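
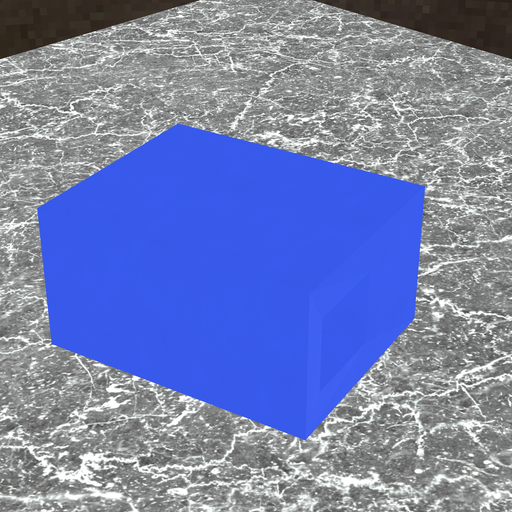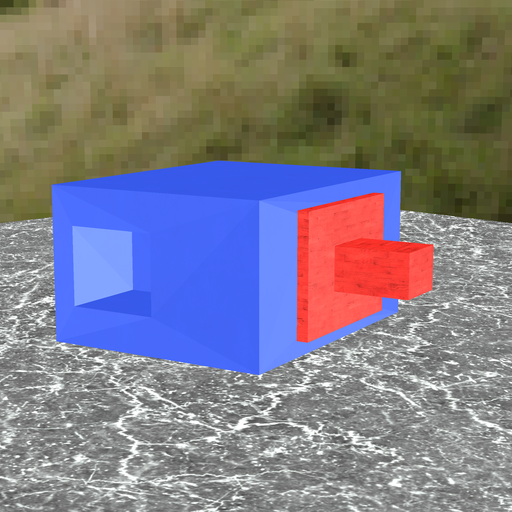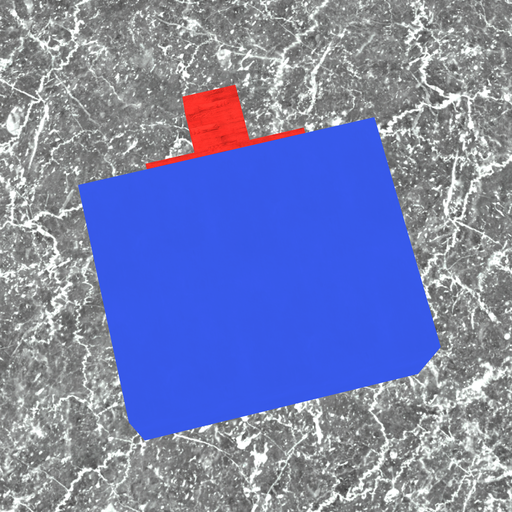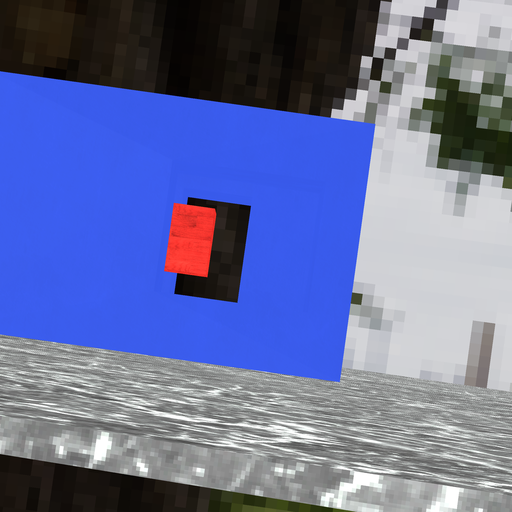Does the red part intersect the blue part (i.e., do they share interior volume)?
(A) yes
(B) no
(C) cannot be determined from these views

(B) no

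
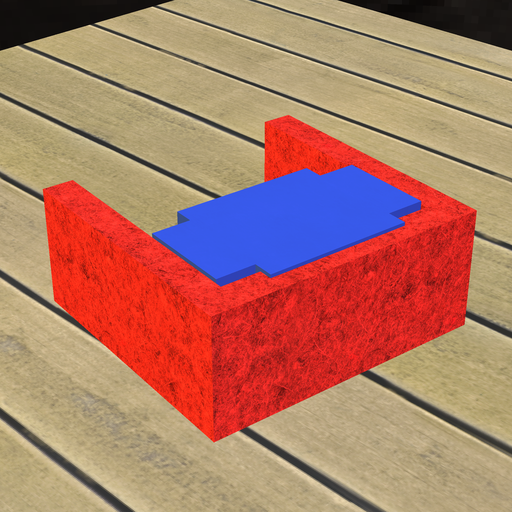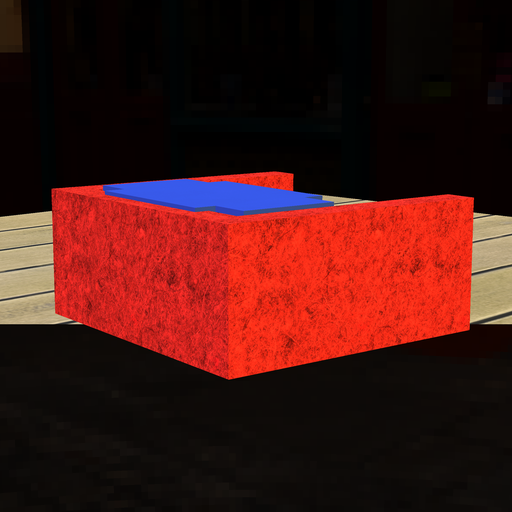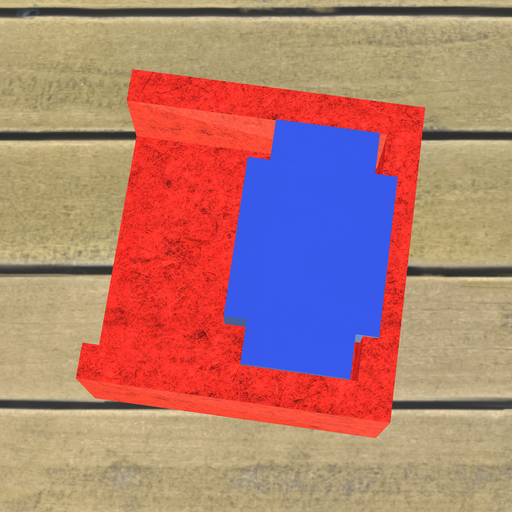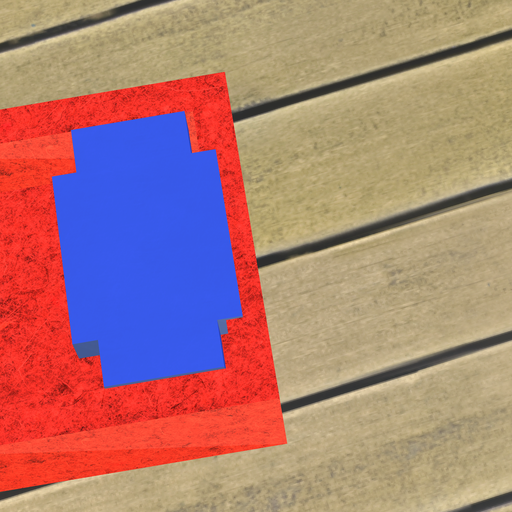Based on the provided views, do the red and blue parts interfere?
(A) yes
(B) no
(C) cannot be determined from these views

(A) yes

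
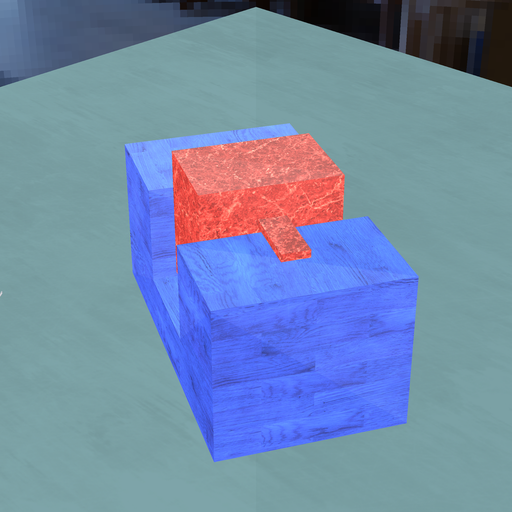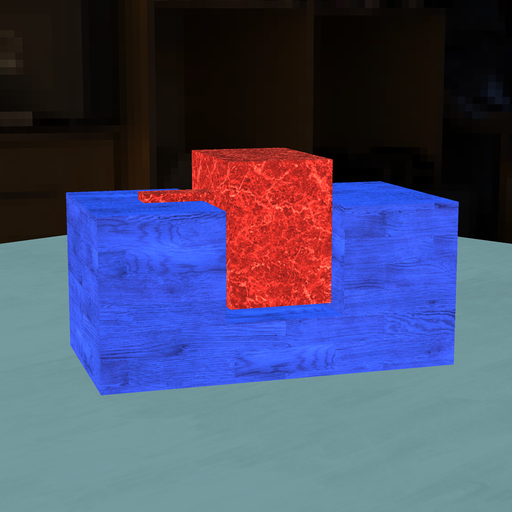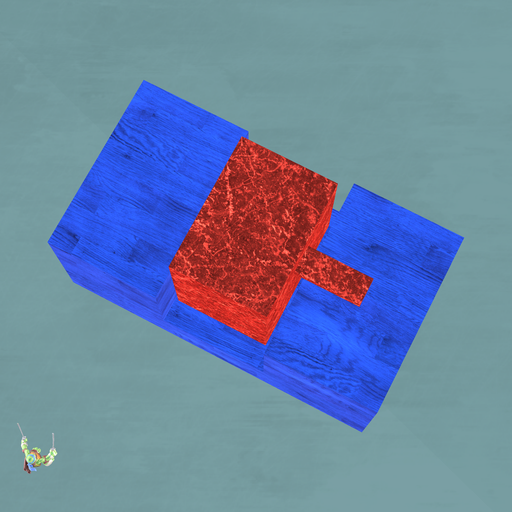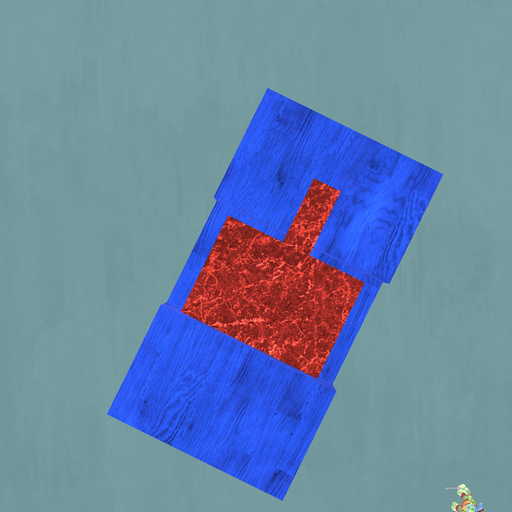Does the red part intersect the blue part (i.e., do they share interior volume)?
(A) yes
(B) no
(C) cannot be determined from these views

(B) no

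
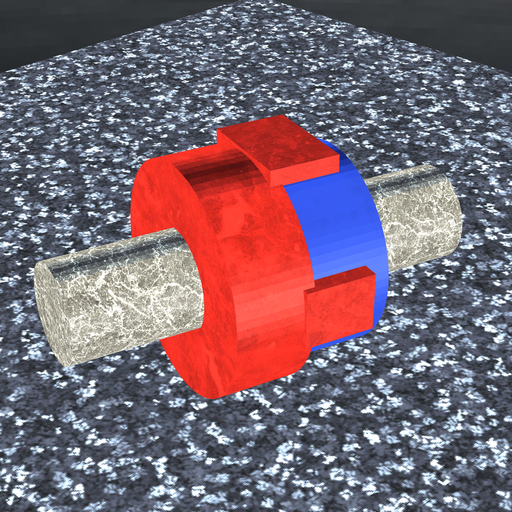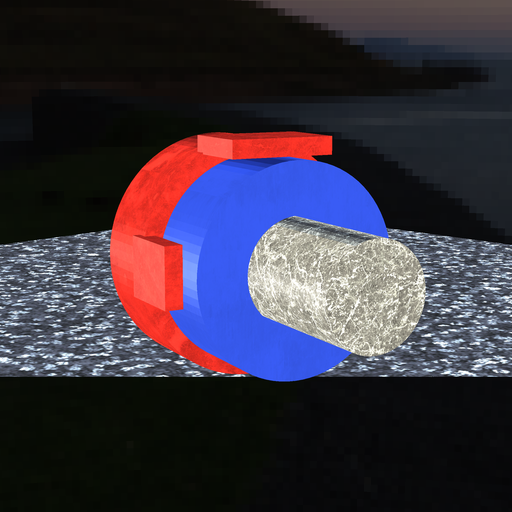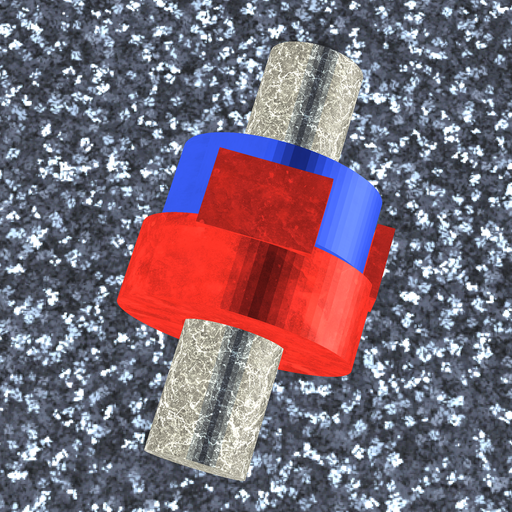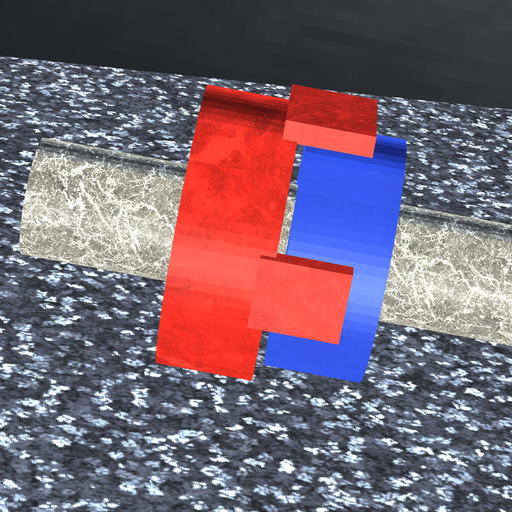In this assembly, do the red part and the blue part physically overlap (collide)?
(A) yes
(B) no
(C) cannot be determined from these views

(B) no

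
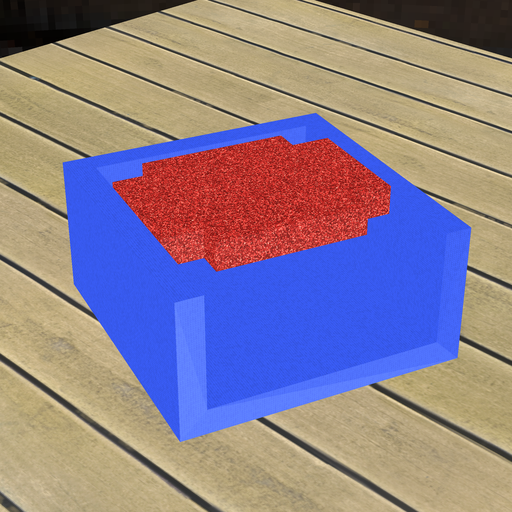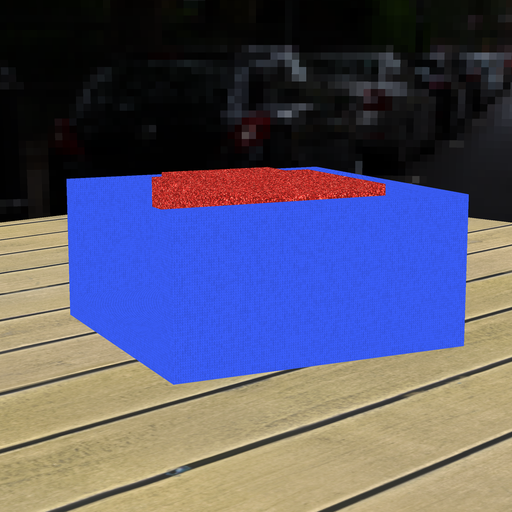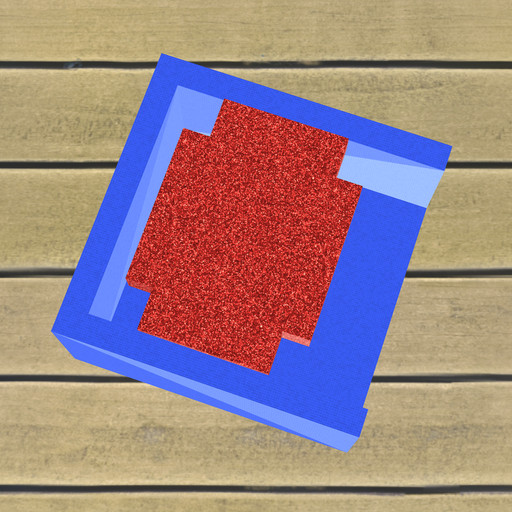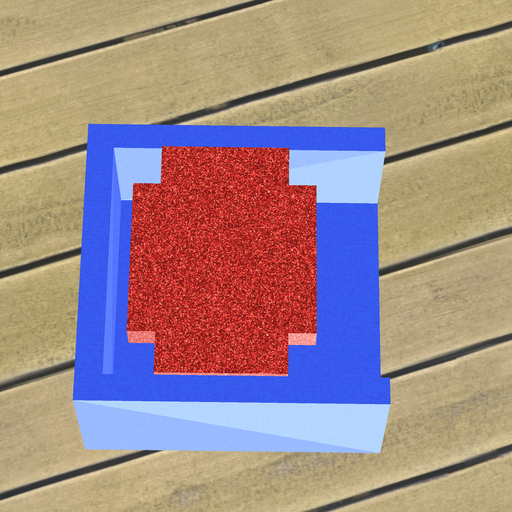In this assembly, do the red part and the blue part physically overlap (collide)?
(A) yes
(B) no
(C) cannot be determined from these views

(B) no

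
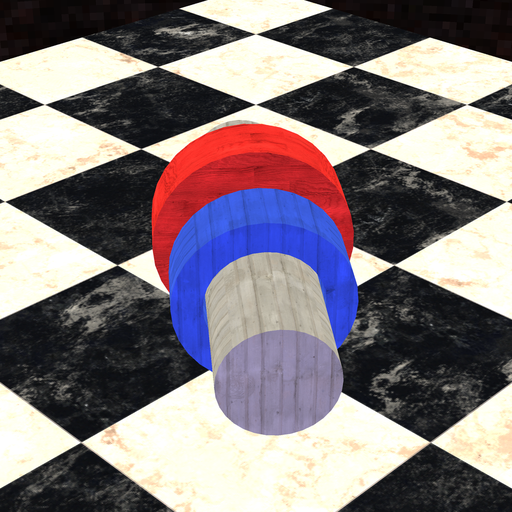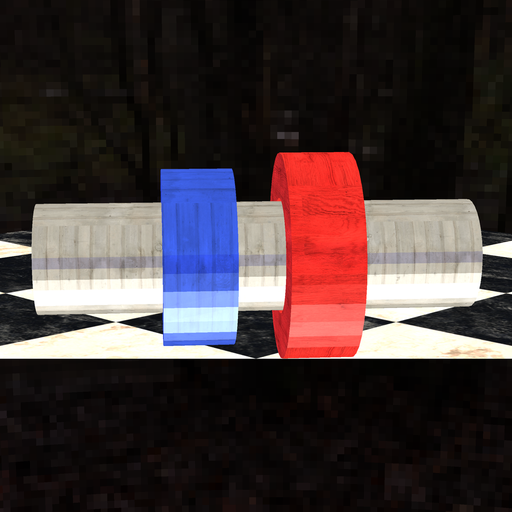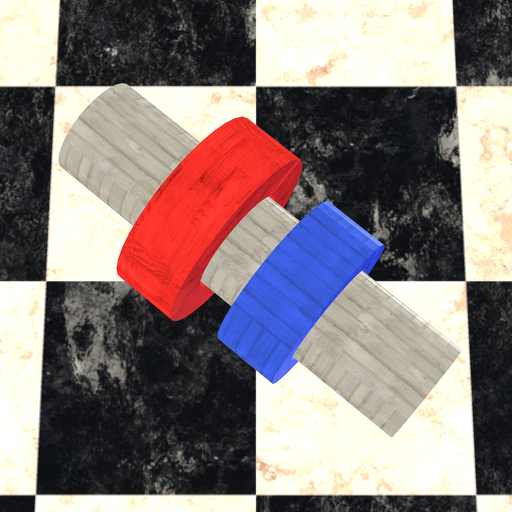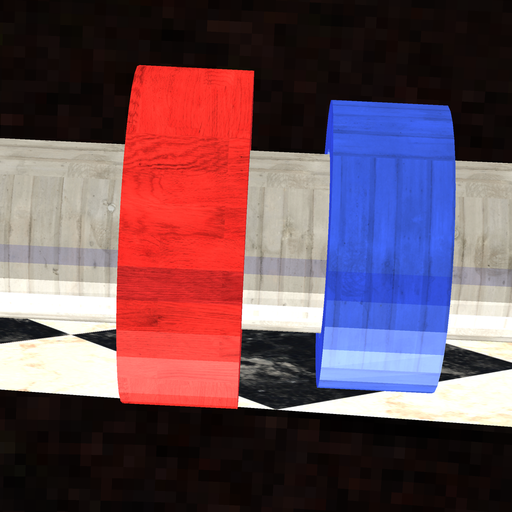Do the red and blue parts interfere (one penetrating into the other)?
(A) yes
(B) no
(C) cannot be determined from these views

(B) no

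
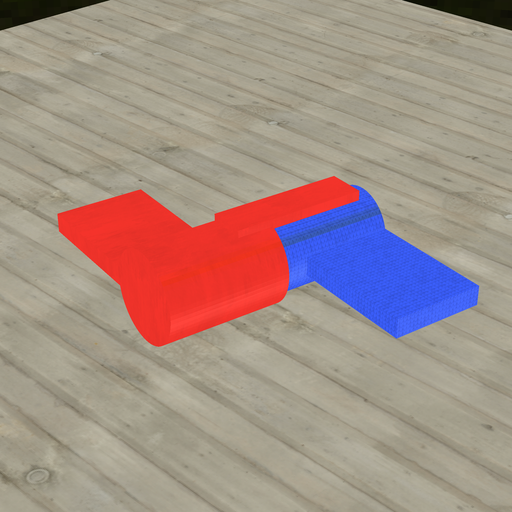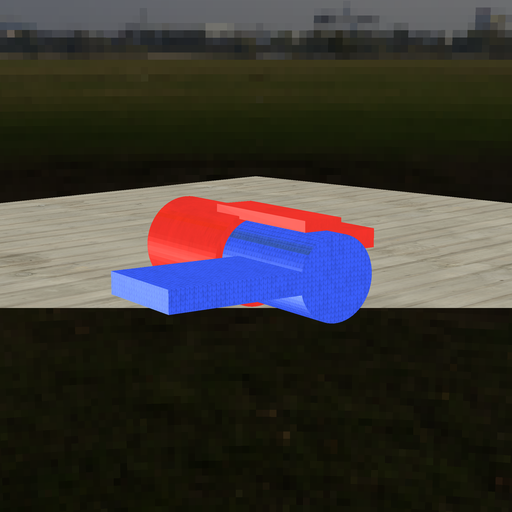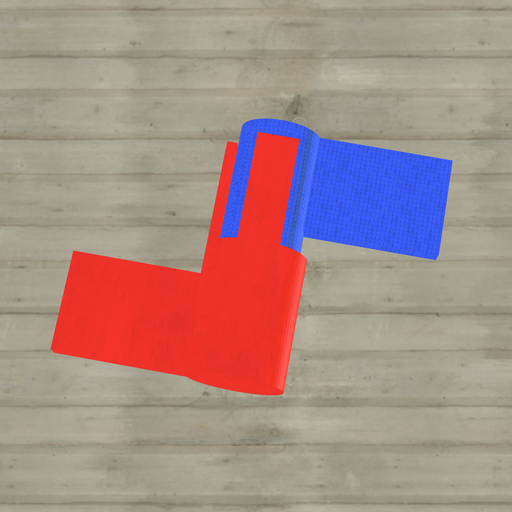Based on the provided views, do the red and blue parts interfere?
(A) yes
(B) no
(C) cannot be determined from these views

(C) cannot be determined from these views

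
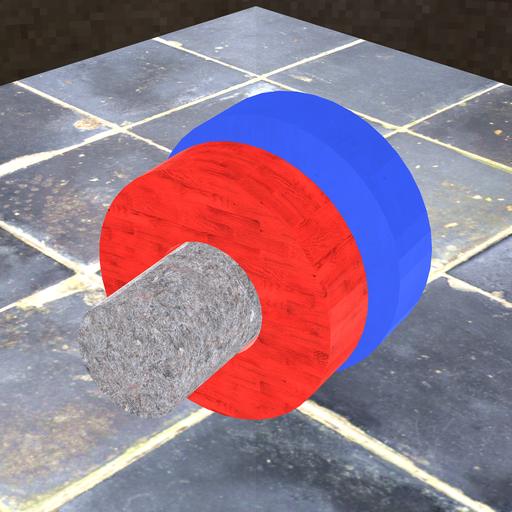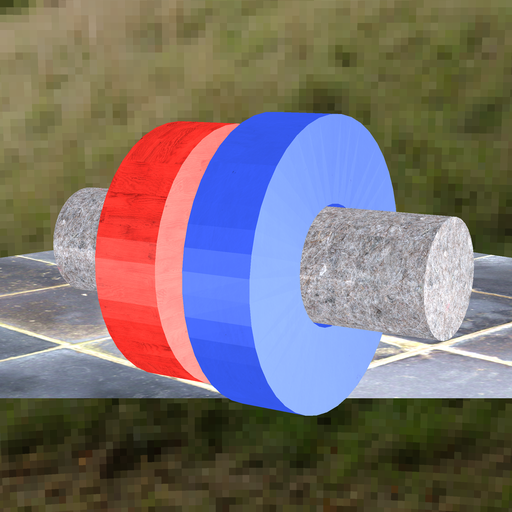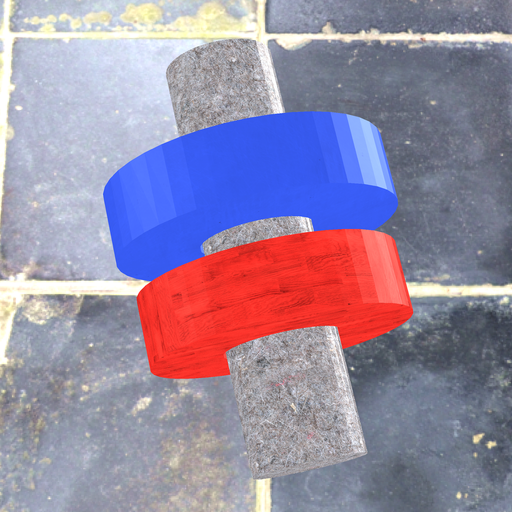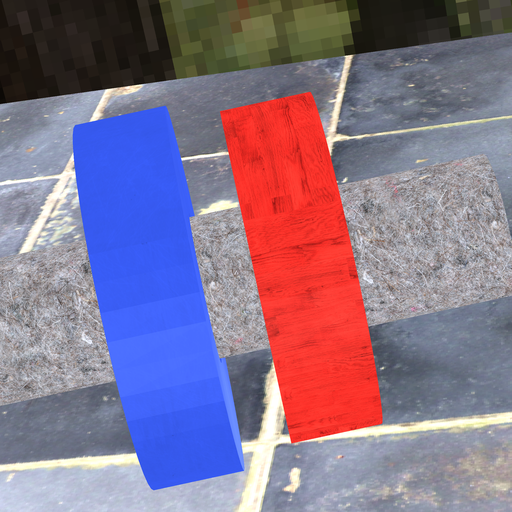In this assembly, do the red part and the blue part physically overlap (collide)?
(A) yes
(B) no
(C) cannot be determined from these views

(B) no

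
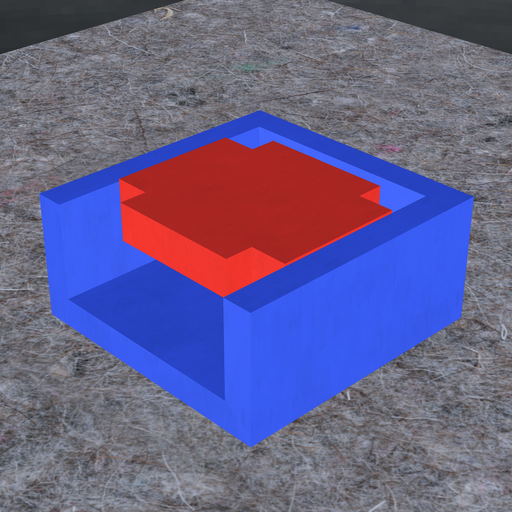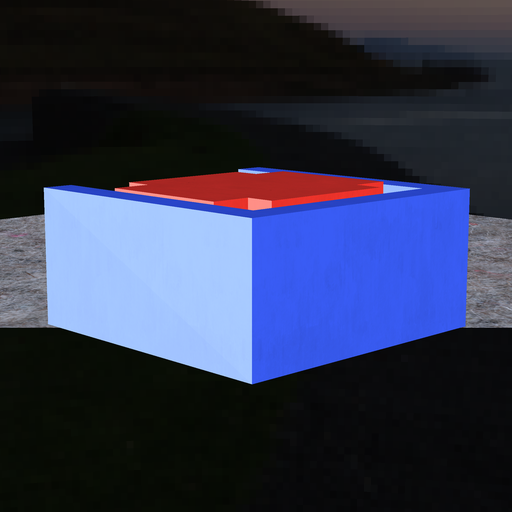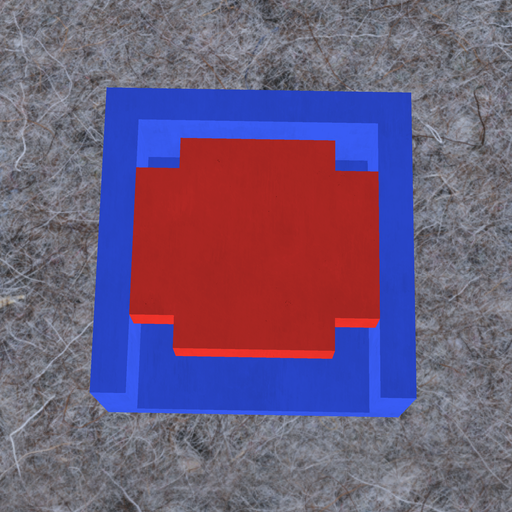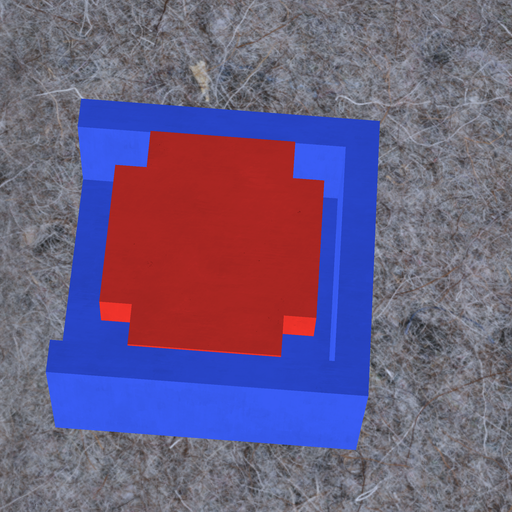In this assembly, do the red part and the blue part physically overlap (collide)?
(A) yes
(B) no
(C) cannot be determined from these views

(B) no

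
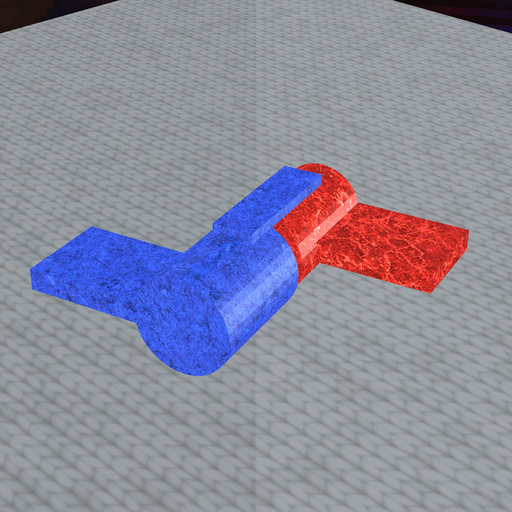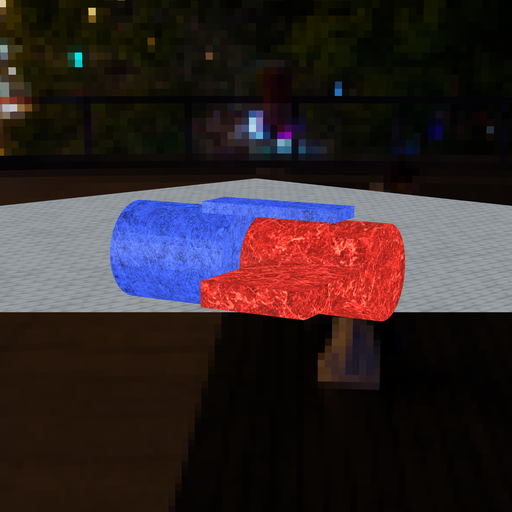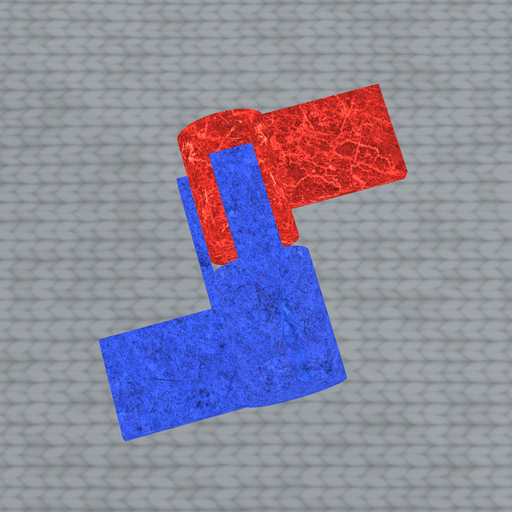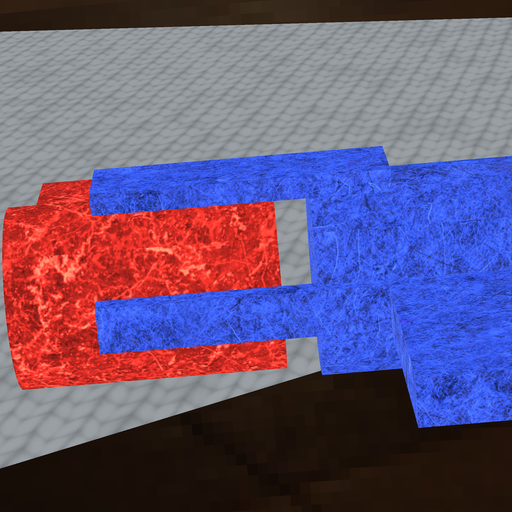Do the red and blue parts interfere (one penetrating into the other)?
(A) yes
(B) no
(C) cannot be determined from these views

(B) no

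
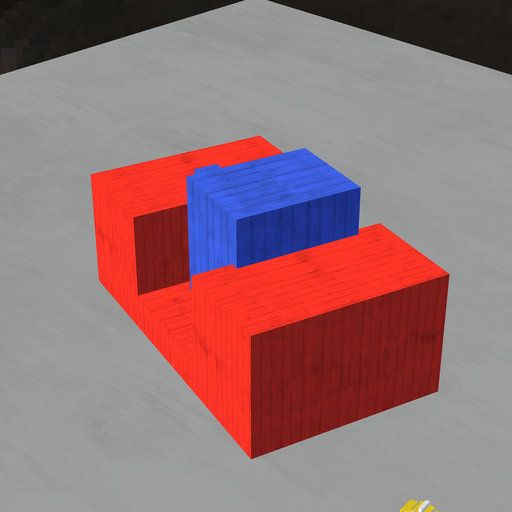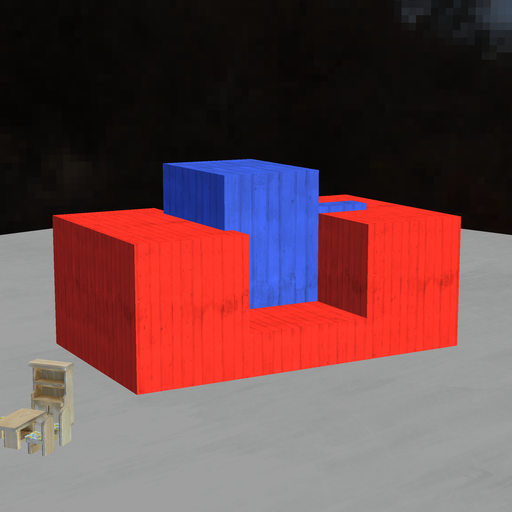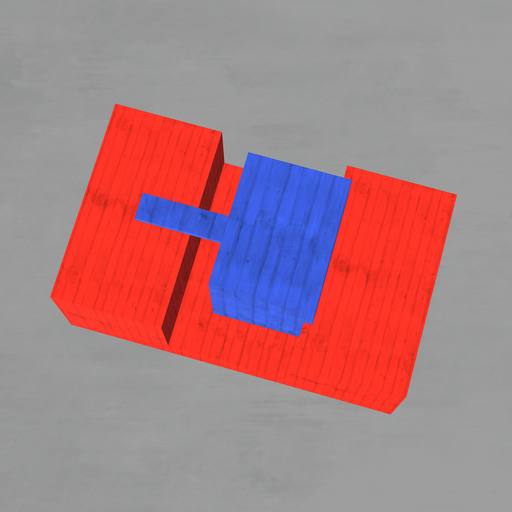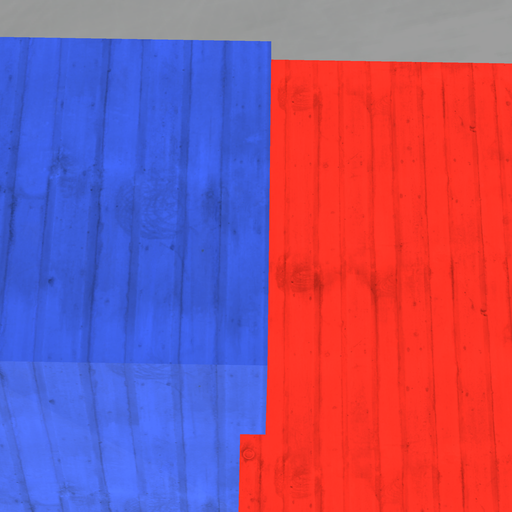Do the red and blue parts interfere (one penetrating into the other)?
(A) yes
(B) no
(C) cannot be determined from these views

(A) yes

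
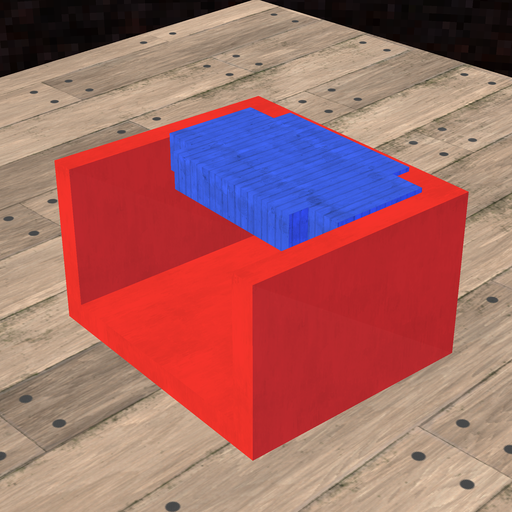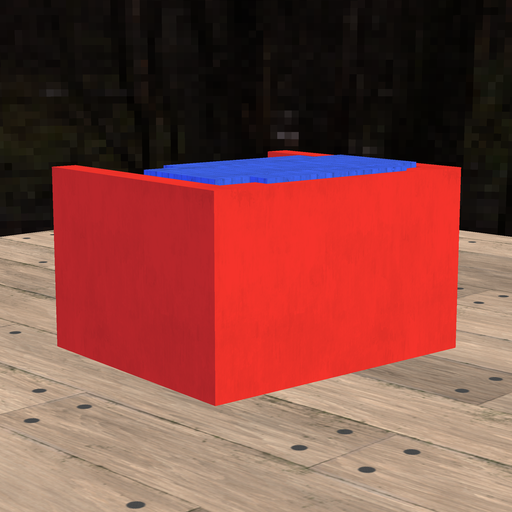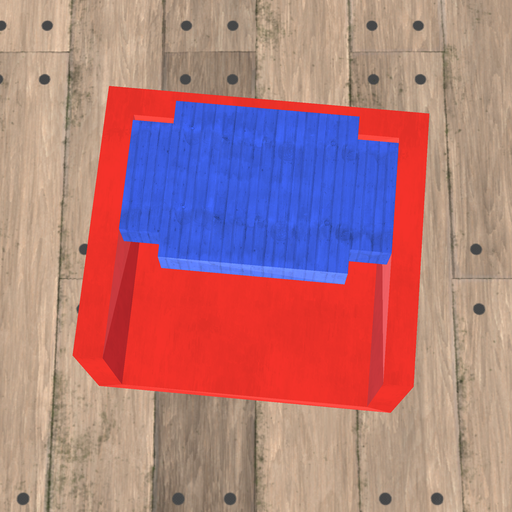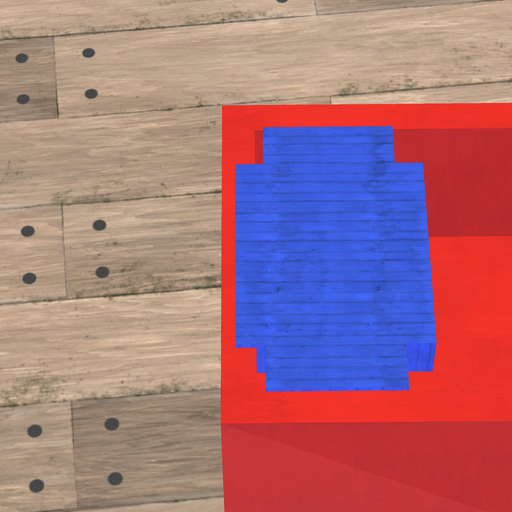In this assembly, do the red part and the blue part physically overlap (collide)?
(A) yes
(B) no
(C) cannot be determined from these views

(A) yes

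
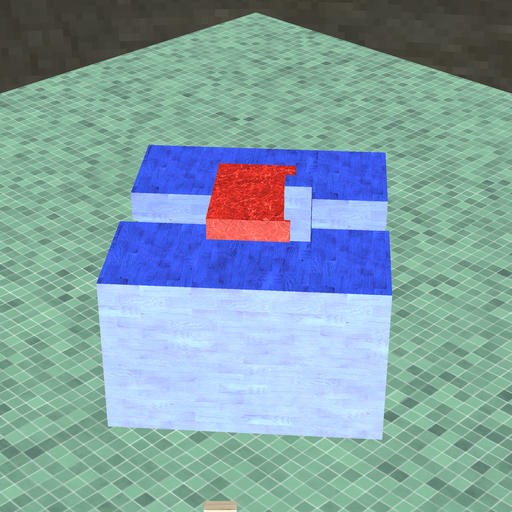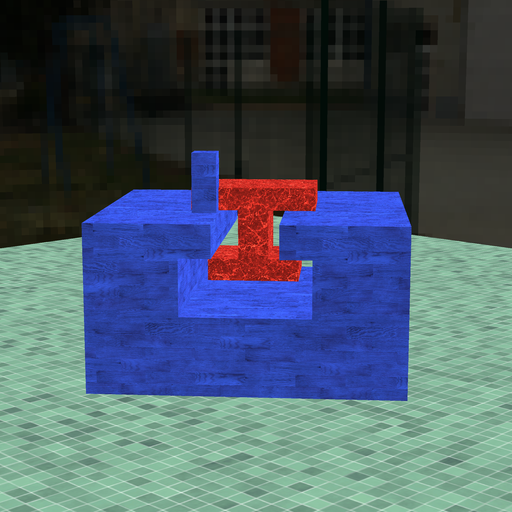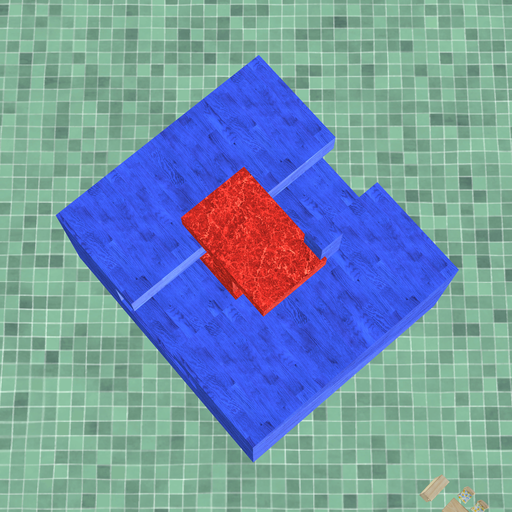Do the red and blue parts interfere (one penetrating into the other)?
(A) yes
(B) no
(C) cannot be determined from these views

(A) yes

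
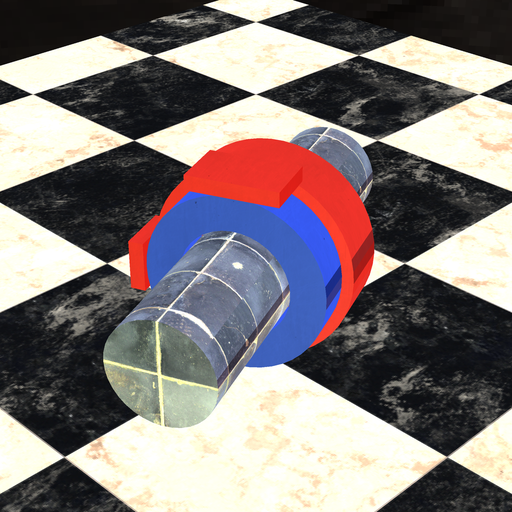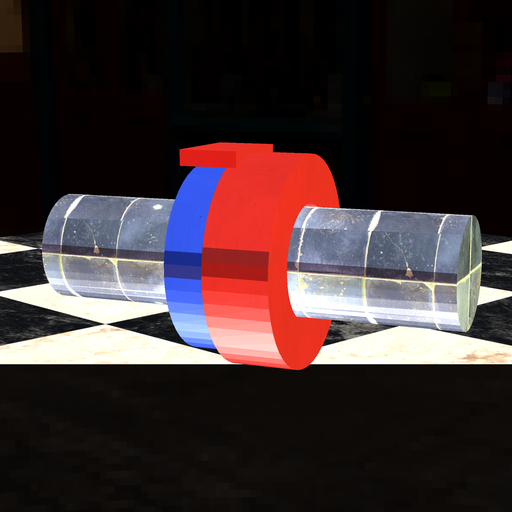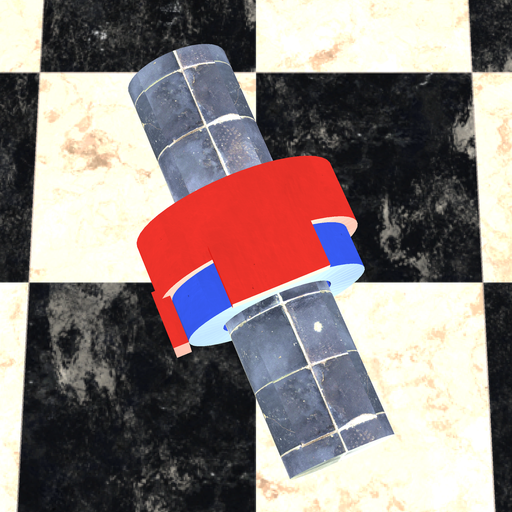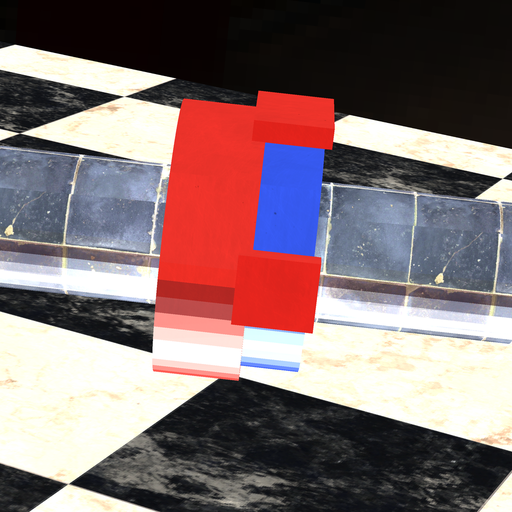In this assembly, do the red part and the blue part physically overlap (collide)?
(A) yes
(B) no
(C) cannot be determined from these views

(A) yes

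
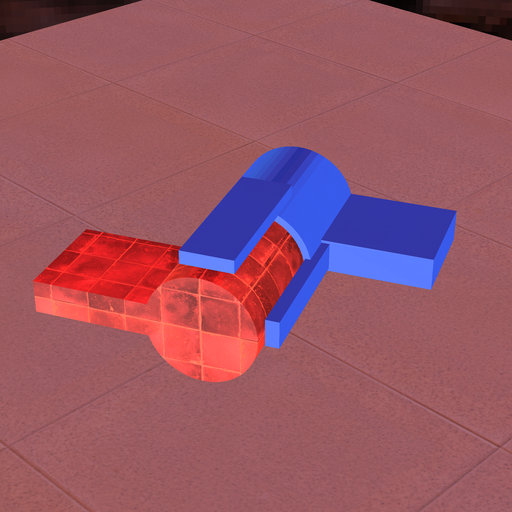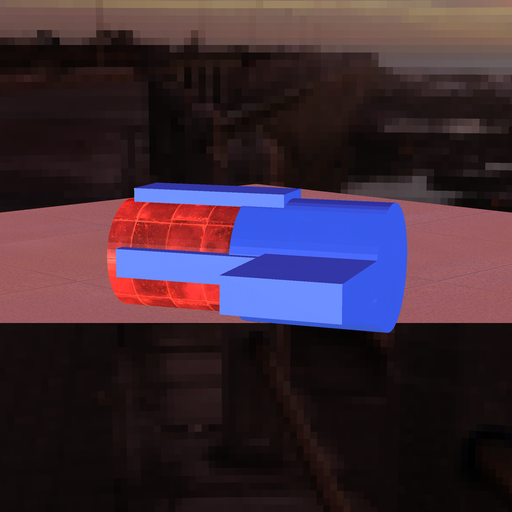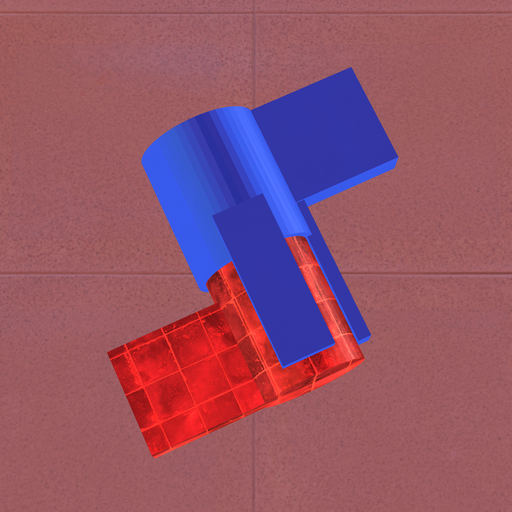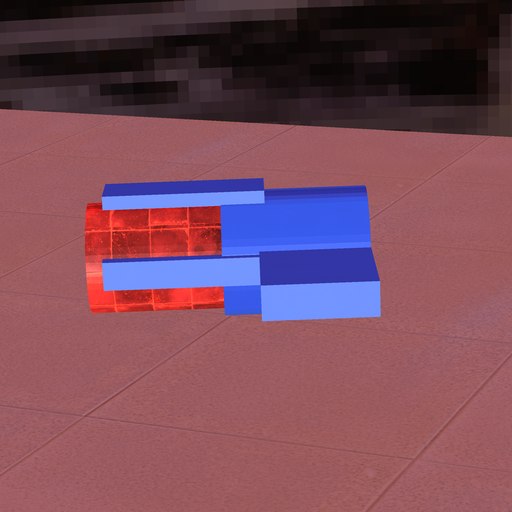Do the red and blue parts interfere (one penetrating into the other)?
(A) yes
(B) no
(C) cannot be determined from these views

(A) yes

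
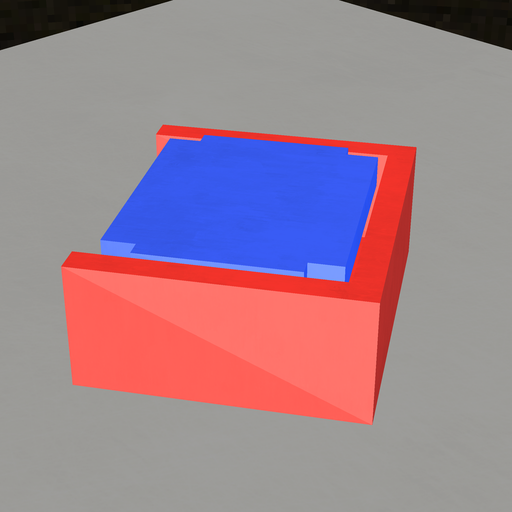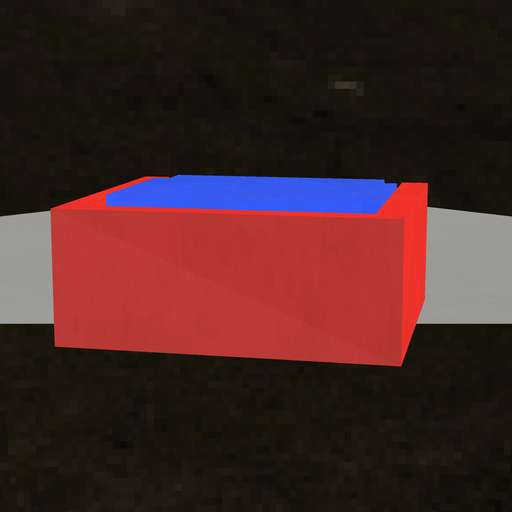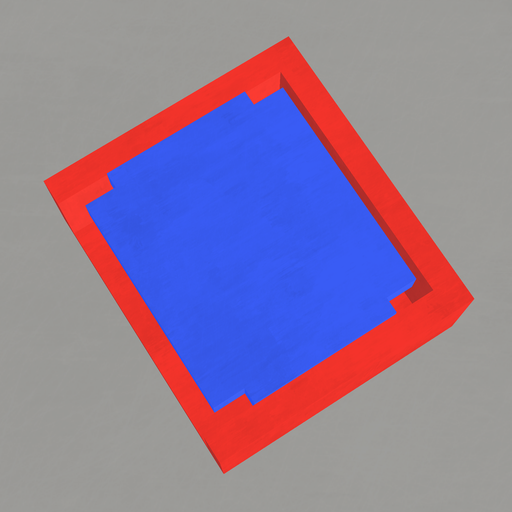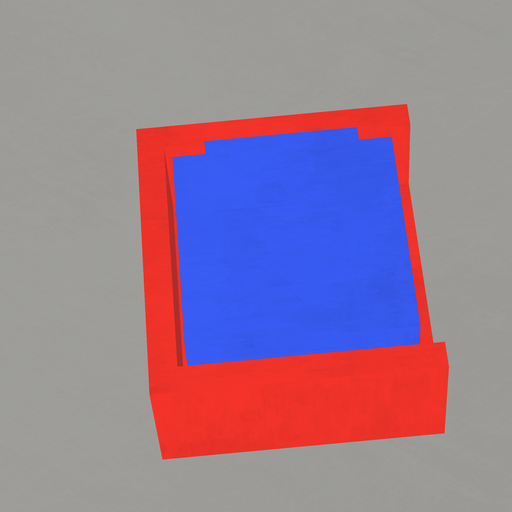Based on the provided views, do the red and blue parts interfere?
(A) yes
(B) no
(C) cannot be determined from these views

(B) no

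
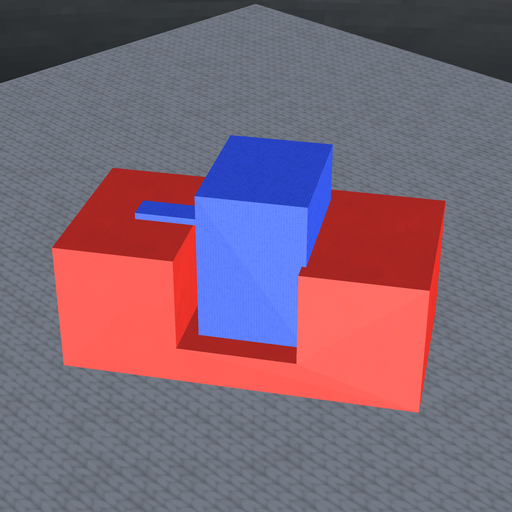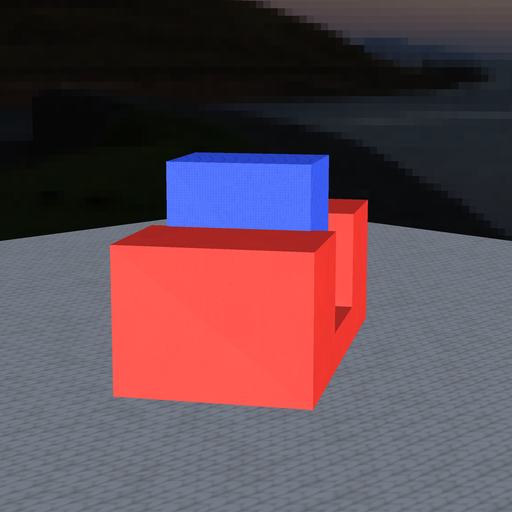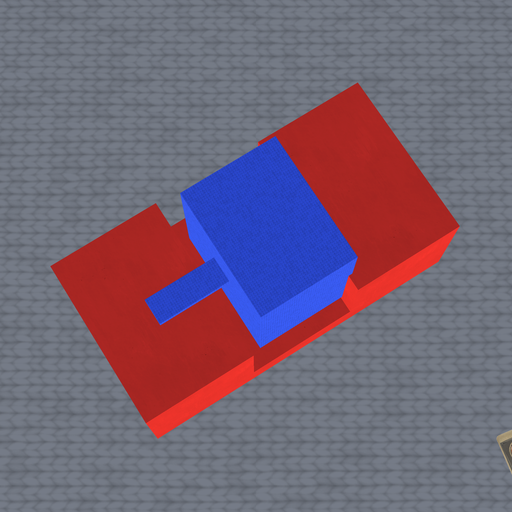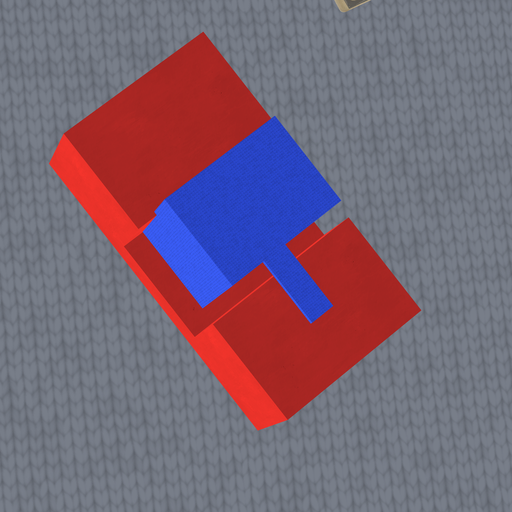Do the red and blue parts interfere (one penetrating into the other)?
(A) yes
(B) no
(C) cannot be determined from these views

(A) yes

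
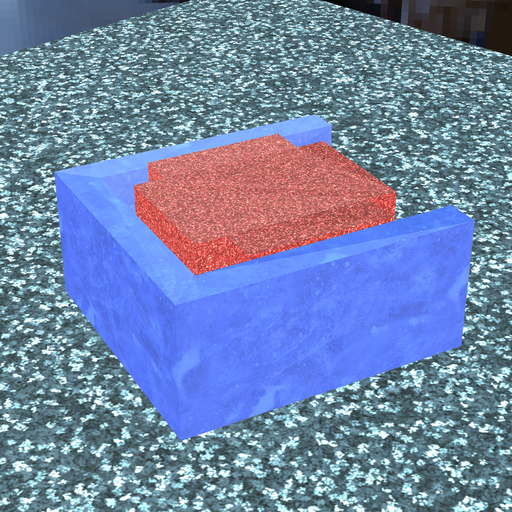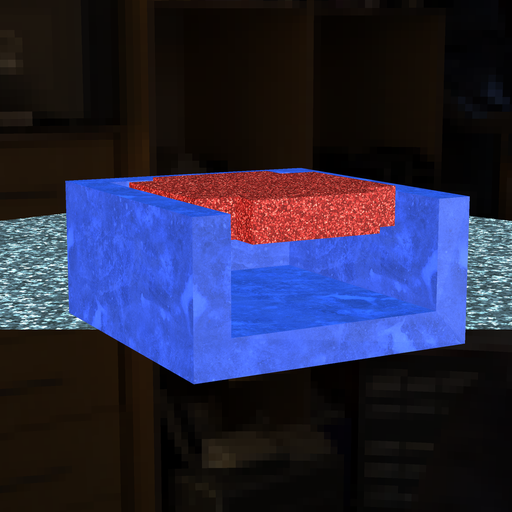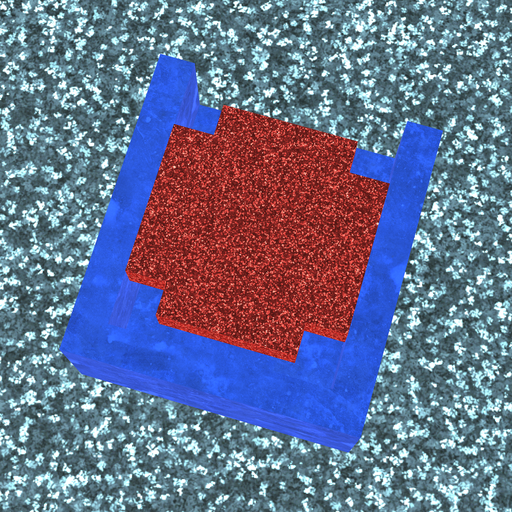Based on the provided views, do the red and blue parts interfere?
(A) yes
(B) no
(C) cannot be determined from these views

(B) no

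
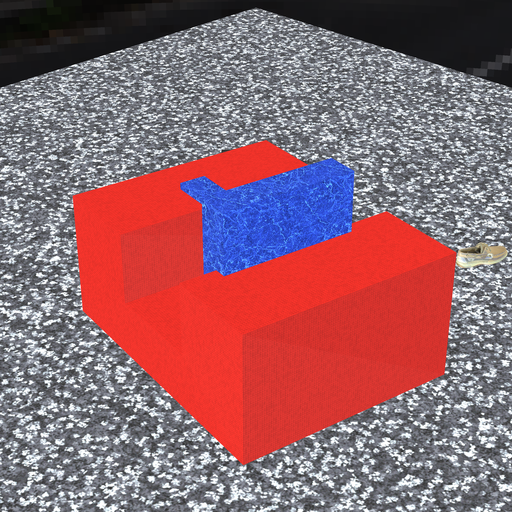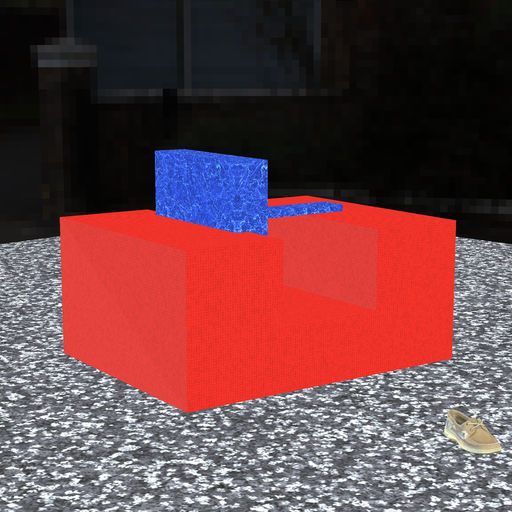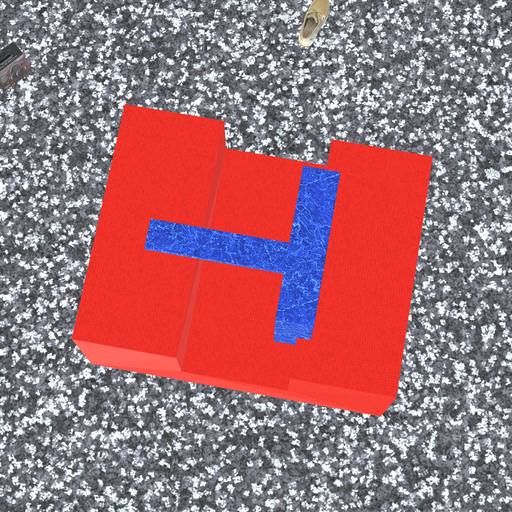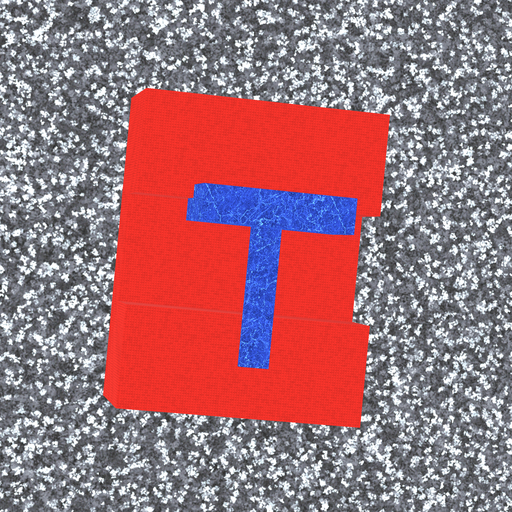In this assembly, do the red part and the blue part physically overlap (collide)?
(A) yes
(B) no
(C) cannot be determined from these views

(A) yes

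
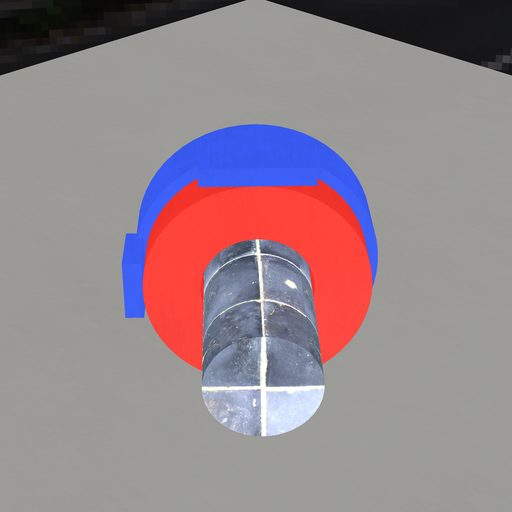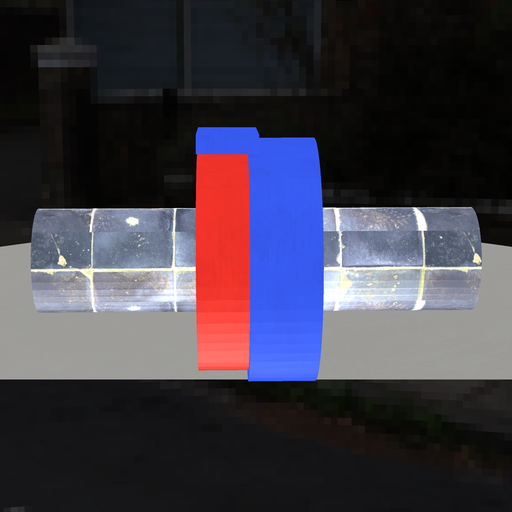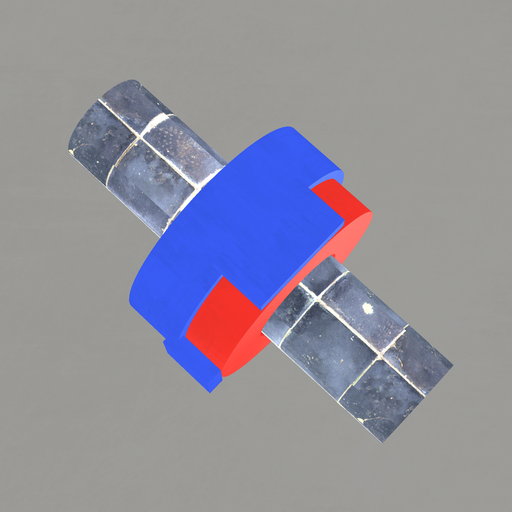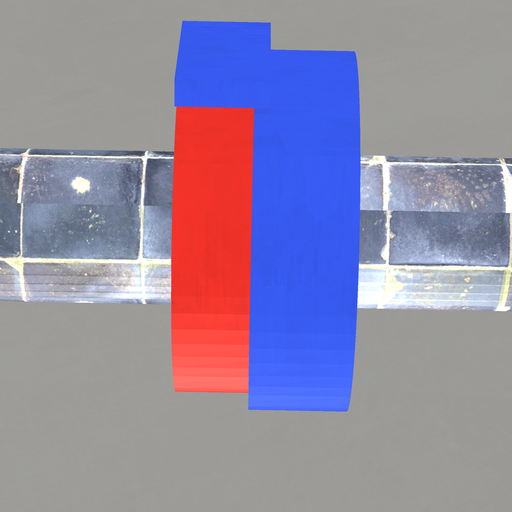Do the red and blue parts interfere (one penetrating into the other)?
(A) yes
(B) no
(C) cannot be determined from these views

(A) yes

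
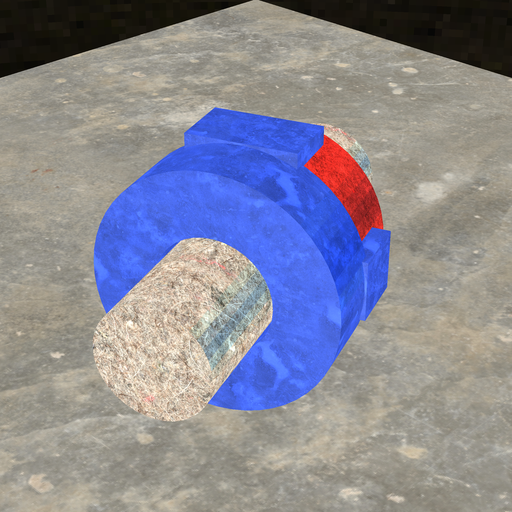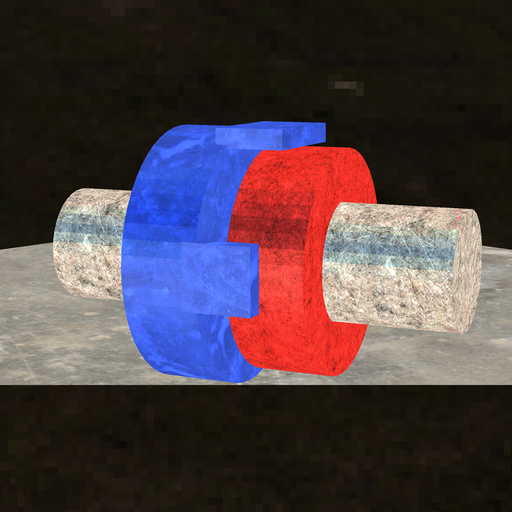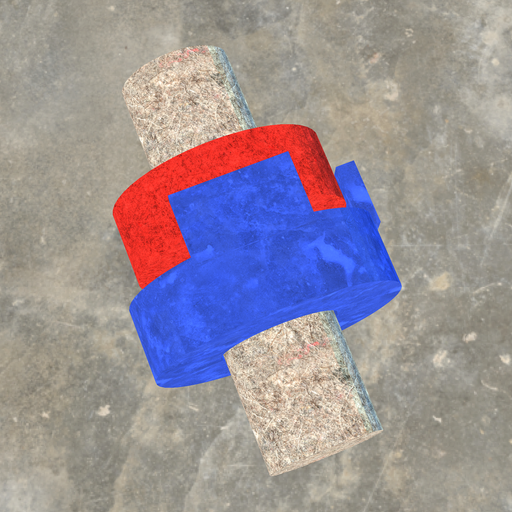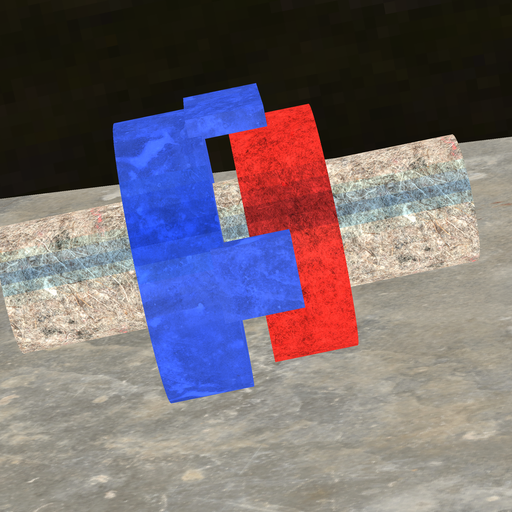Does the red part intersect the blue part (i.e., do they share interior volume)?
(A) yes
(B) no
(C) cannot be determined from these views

(B) no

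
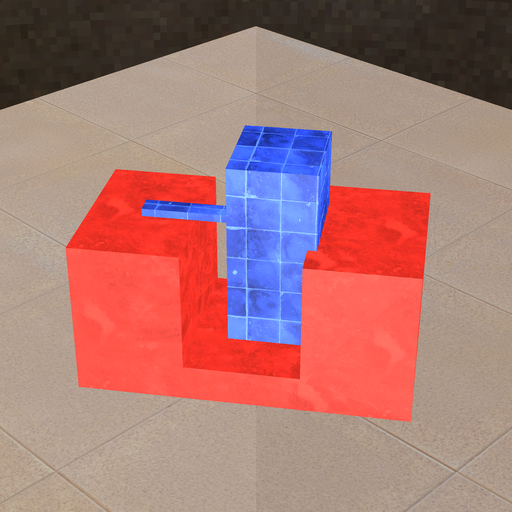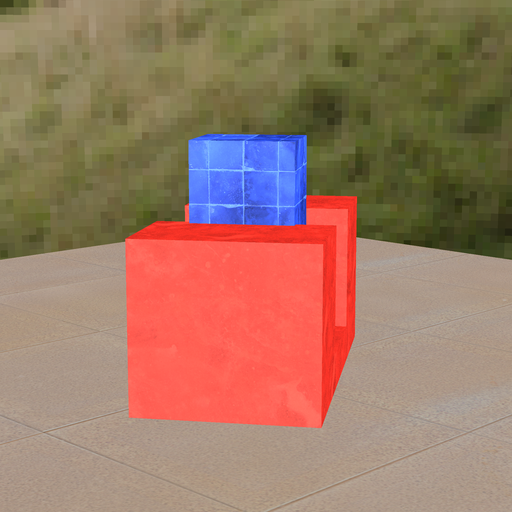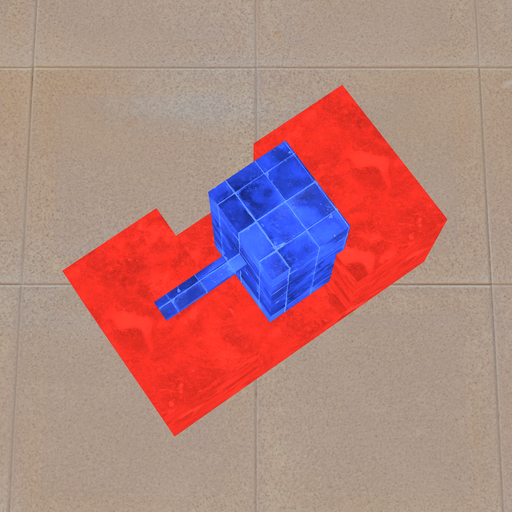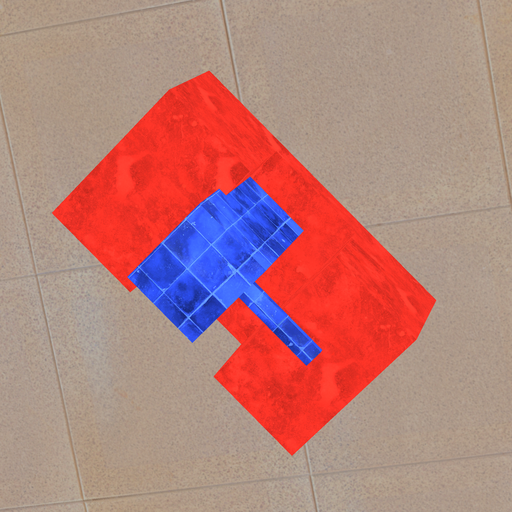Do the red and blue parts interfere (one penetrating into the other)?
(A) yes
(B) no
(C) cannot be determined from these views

(A) yes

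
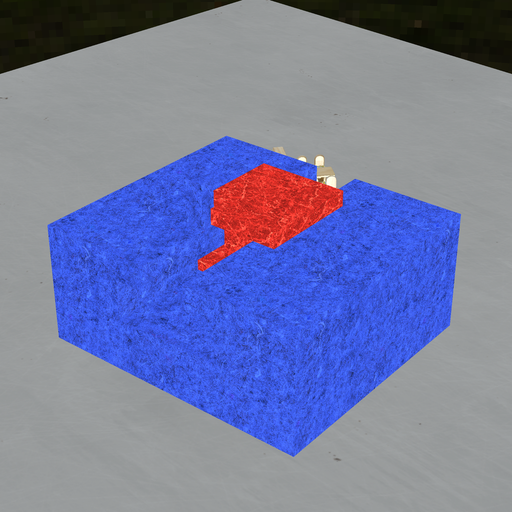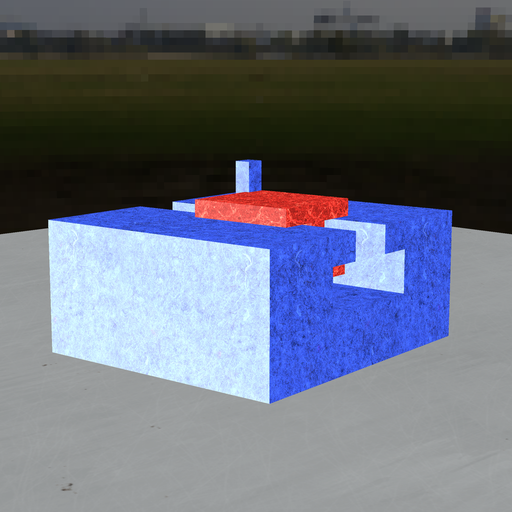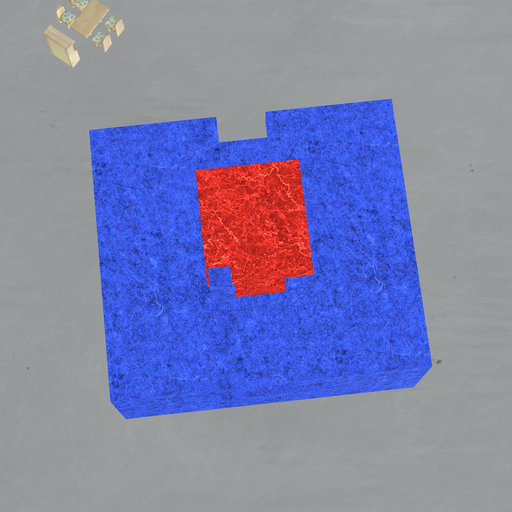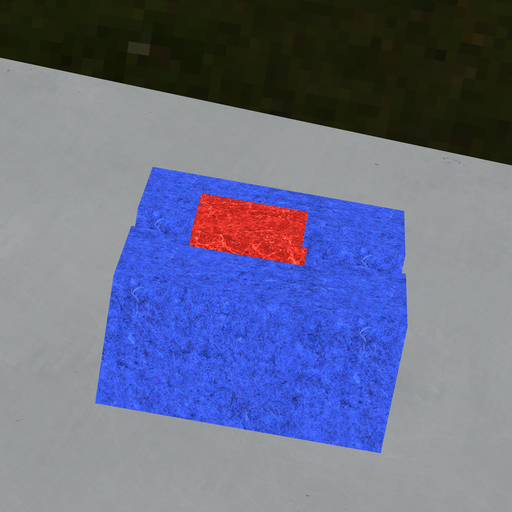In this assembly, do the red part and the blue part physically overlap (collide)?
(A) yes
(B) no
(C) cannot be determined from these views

(A) yes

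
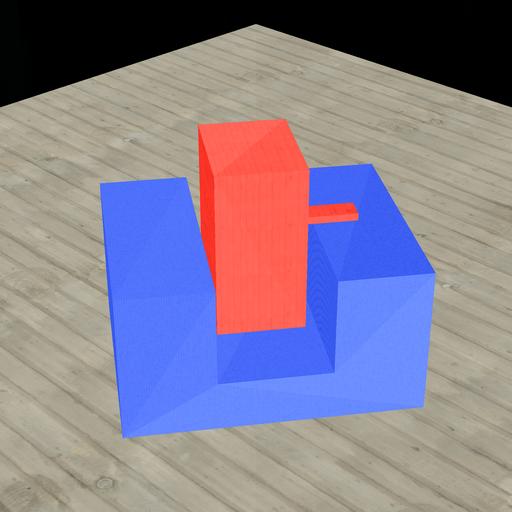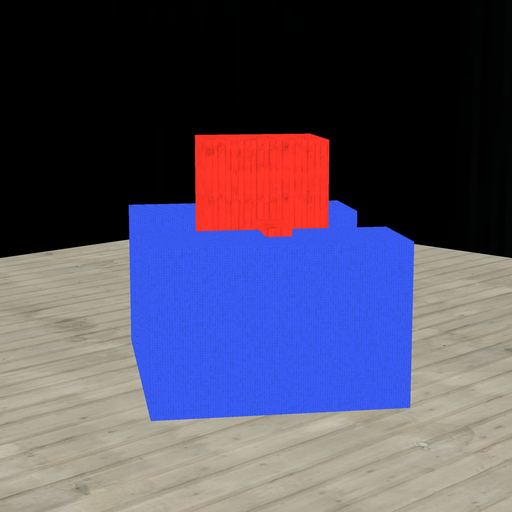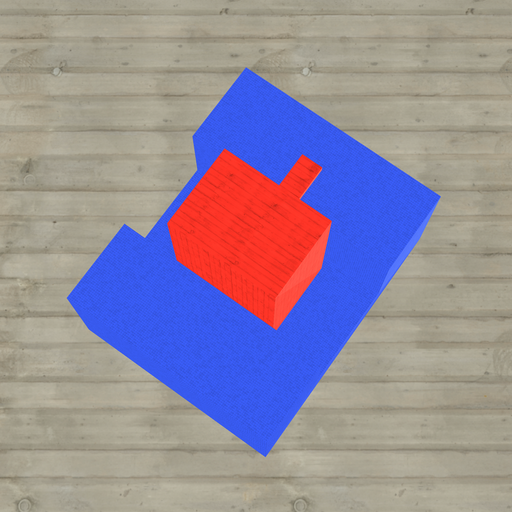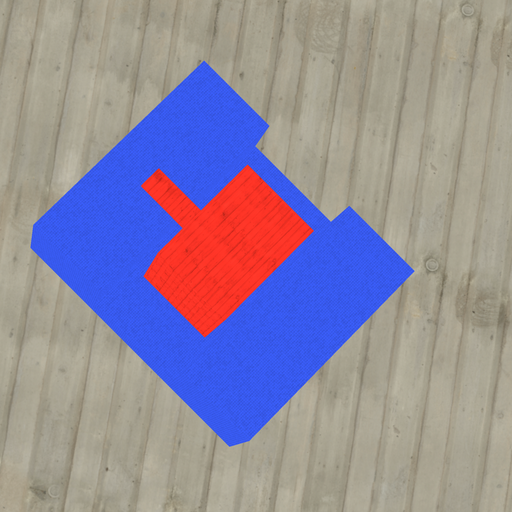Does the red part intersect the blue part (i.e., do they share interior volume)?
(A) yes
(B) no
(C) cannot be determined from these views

(B) no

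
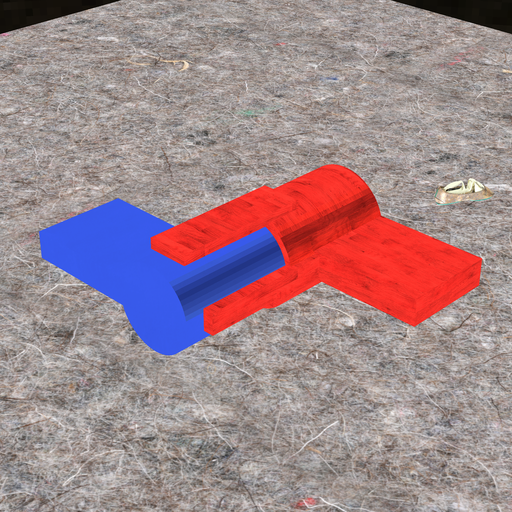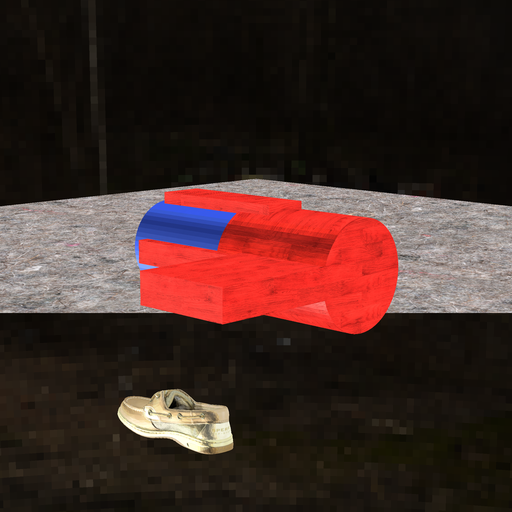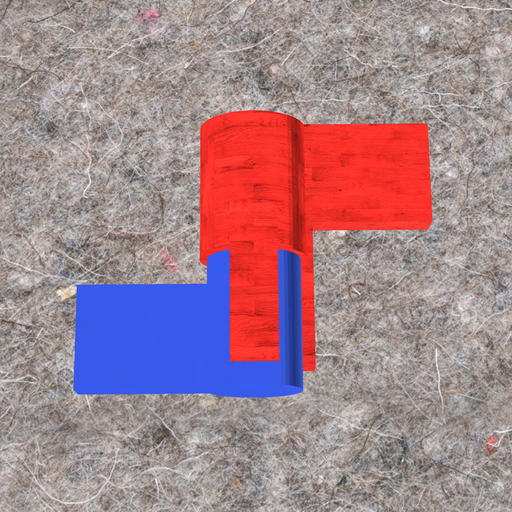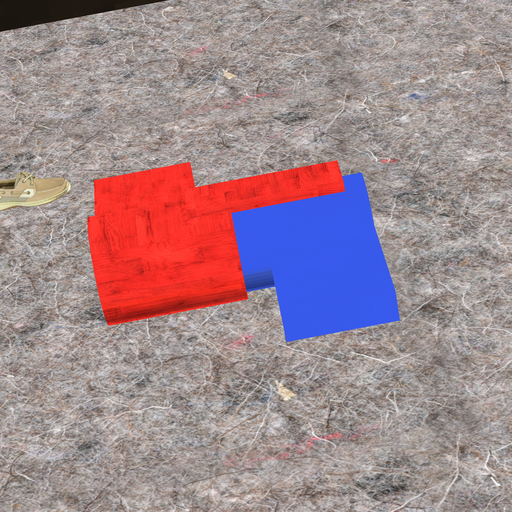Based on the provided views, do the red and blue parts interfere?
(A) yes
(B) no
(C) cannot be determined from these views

(A) yes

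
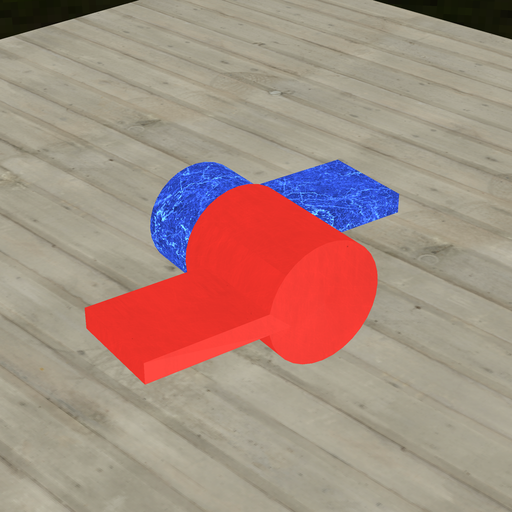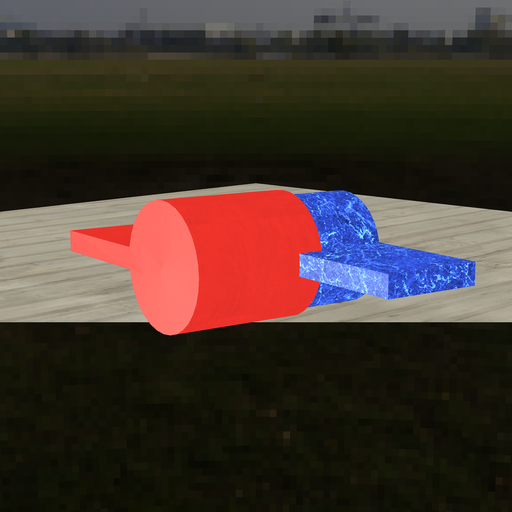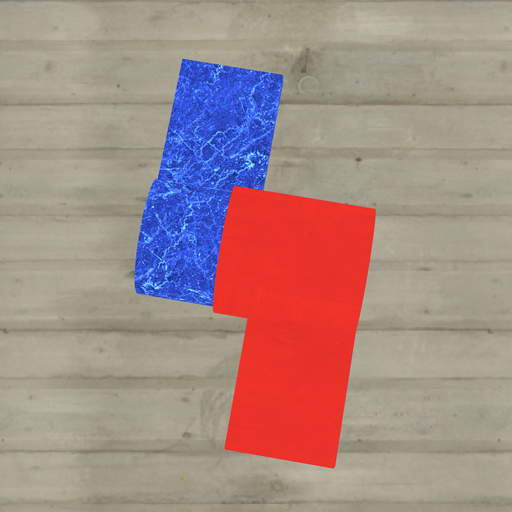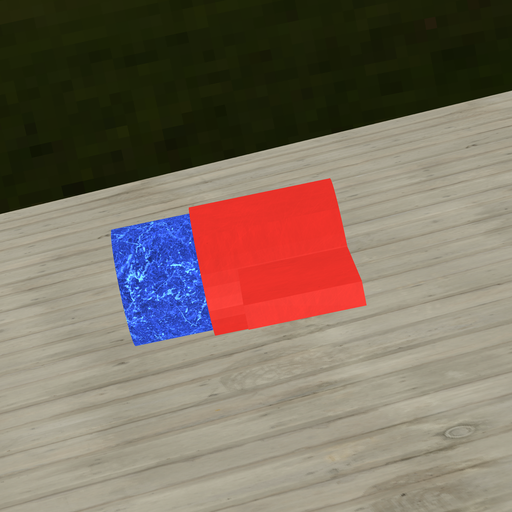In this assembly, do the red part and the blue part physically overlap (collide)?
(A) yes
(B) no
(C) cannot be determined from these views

(A) yes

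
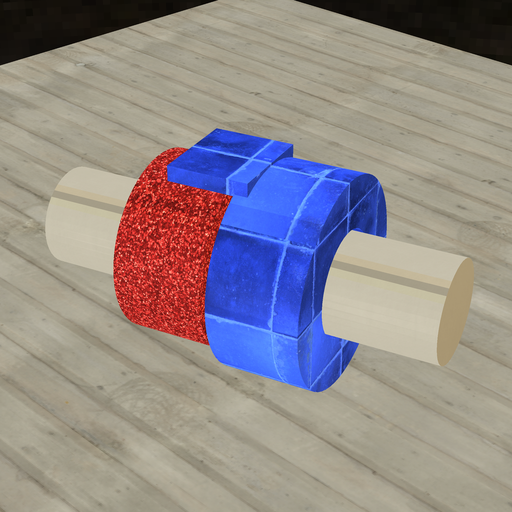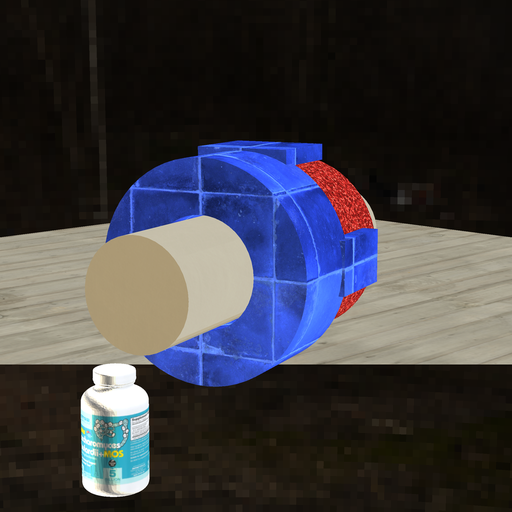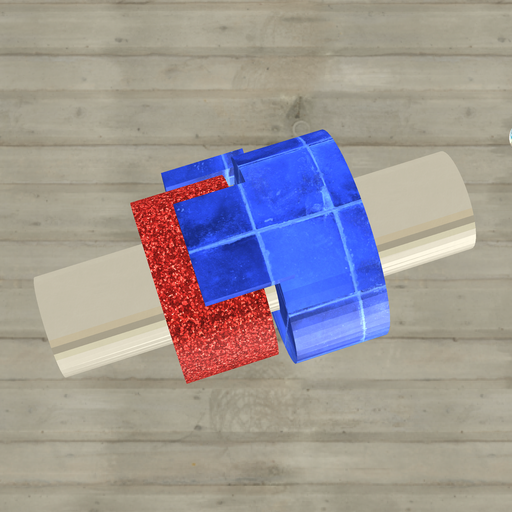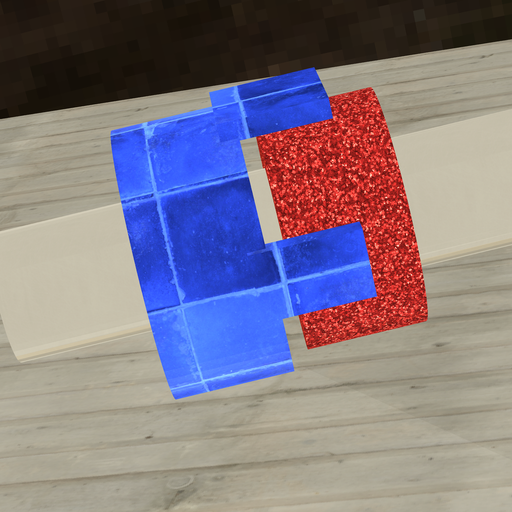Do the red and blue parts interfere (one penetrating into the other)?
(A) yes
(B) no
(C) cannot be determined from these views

(B) no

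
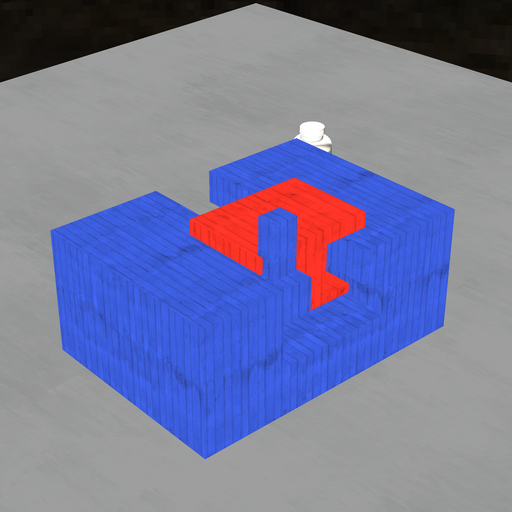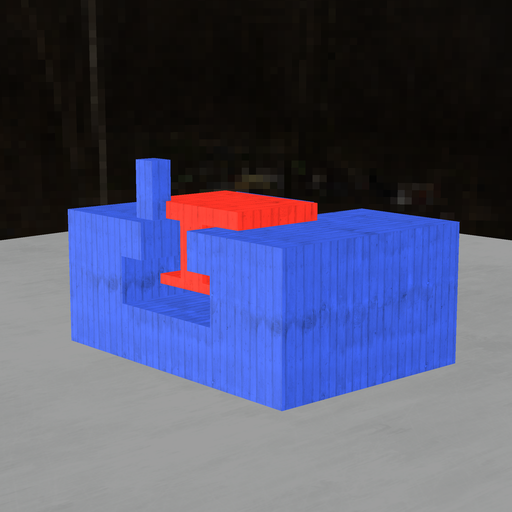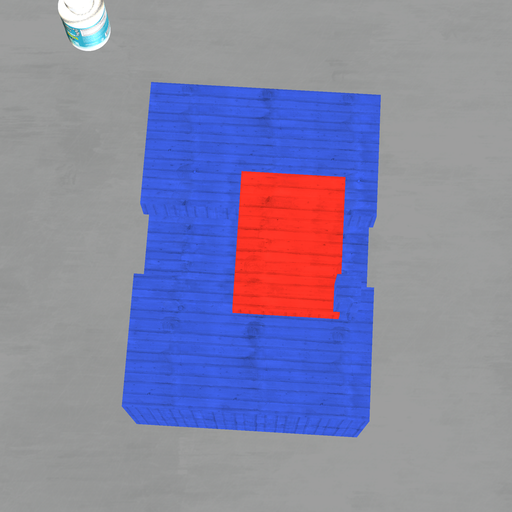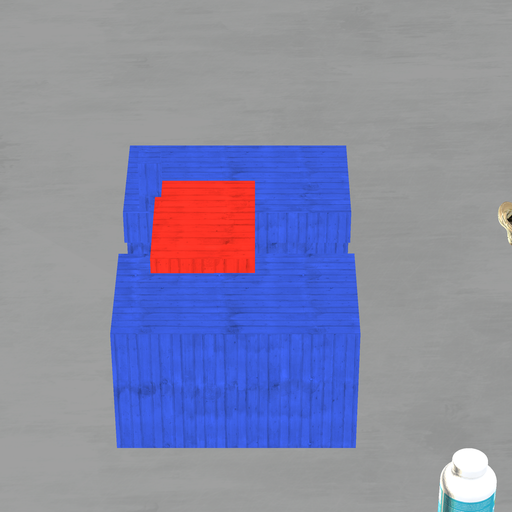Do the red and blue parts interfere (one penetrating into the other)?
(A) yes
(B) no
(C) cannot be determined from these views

(A) yes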